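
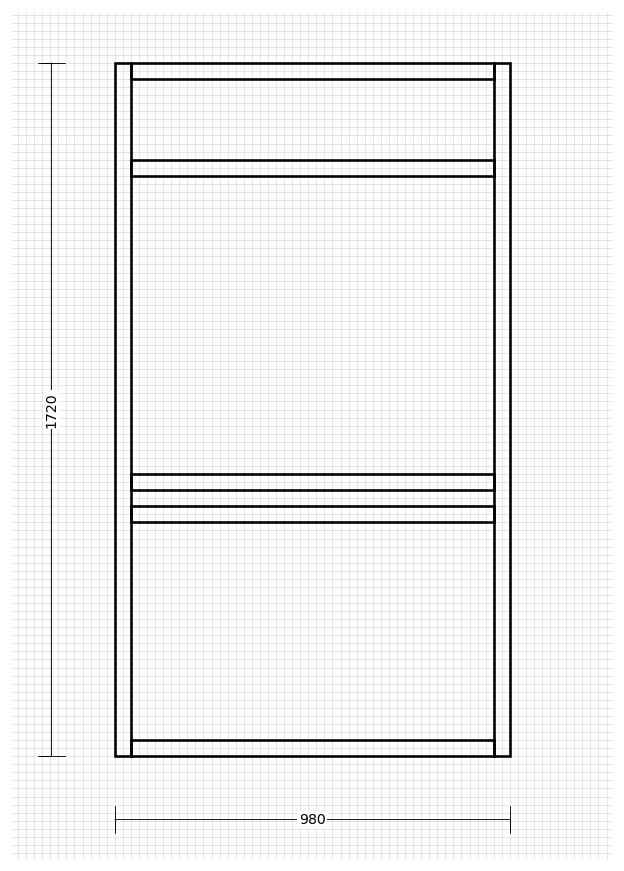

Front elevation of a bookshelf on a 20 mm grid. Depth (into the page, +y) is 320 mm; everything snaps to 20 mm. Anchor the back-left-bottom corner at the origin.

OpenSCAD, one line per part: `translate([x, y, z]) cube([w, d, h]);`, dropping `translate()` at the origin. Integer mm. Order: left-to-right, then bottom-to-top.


cube([40, 320, 1720]);
translate([40, 0, 0]) cube([900, 320, 40]);
translate([40, 0, 580]) cube([900, 320, 40]);
translate([40, 0, 660]) cube([900, 320, 40]);
translate([40, 0, 1440]) cube([900, 320, 40]);
translate([40, 0, 1680]) cube([900, 320, 40]);
translate([940, 0, 0]) cube([40, 320, 1720]);


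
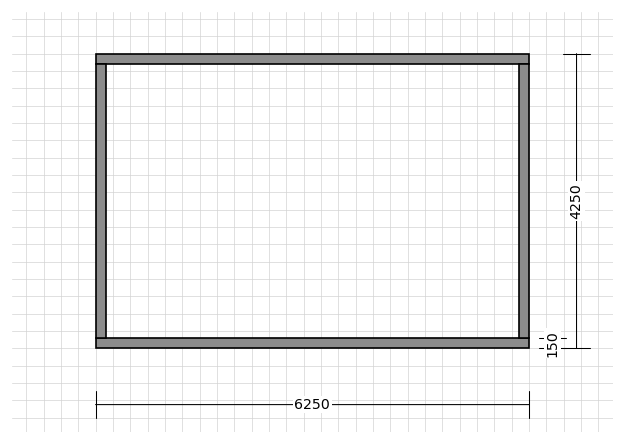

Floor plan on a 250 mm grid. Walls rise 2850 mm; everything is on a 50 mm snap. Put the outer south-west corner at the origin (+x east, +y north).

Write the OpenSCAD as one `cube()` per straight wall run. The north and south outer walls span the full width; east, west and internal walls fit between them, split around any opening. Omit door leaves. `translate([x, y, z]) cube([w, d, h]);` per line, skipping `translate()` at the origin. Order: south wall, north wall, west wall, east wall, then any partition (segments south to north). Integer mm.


cube([6250, 150, 2850]);
translate([0, 4100, 0]) cube([6250, 150, 2850]);
translate([0, 150, 0]) cube([150, 3950, 2850]);
translate([6100, 150, 0]) cube([150, 3950, 2850]);


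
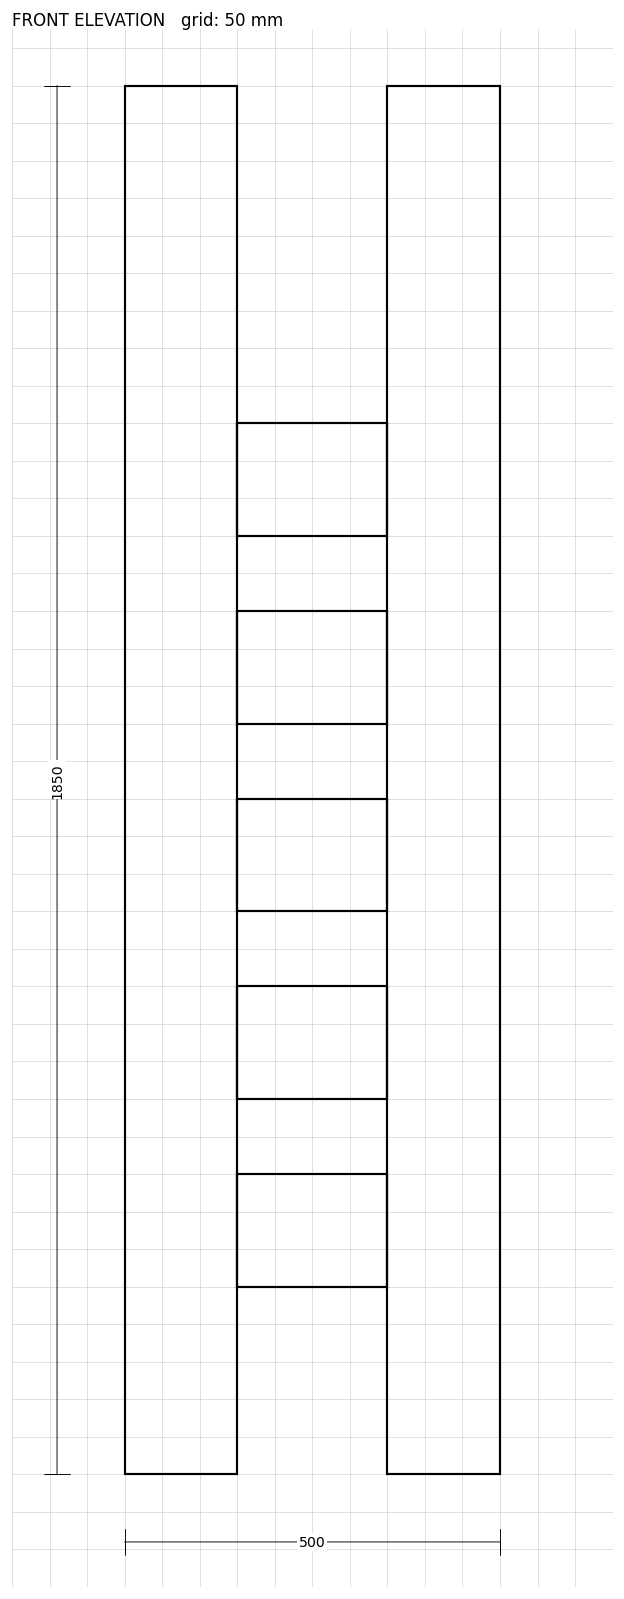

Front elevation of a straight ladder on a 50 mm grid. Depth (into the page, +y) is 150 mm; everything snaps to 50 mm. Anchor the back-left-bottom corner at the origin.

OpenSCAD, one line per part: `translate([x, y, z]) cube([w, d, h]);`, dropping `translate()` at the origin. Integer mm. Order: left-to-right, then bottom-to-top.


cube([150, 150, 1850]);
translate([150, 0, 250]) cube([200, 150, 150]);
translate([150, 0, 500]) cube([200, 150, 150]);
translate([150, 0, 750]) cube([200, 150, 150]);
translate([150, 0, 1000]) cube([200, 150, 150]);
translate([150, 0, 1250]) cube([200, 150, 150]);
translate([350, 0, 0]) cube([150, 150, 1850]);


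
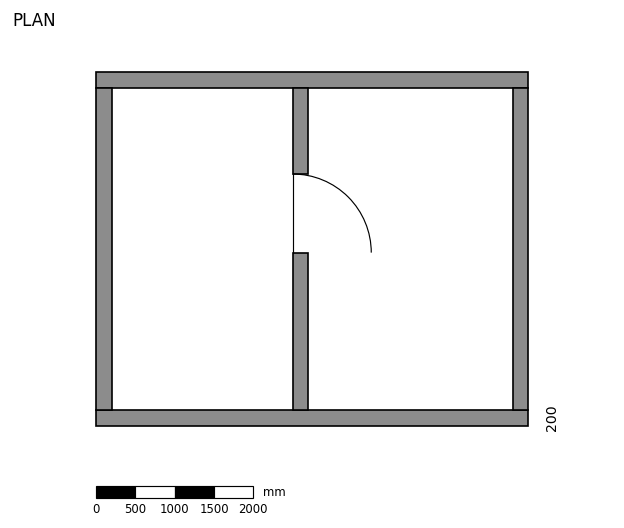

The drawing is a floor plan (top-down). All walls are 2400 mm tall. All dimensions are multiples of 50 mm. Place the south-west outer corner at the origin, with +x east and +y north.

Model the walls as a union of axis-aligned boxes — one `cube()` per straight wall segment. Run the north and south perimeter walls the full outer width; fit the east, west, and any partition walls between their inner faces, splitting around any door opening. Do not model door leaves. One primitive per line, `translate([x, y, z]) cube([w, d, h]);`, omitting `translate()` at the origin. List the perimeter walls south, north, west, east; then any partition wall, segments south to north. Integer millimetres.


cube([5500, 200, 2400]);
translate([0, 4300, 0]) cube([5500, 200, 2400]);
translate([0, 200, 0]) cube([200, 4100, 2400]);
translate([5300, 200, 0]) cube([200, 4100, 2400]);
translate([2500, 200, 0]) cube([200, 2000, 2400]);
translate([2500, 3200, 0]) cube([200, 1100, 2400]);


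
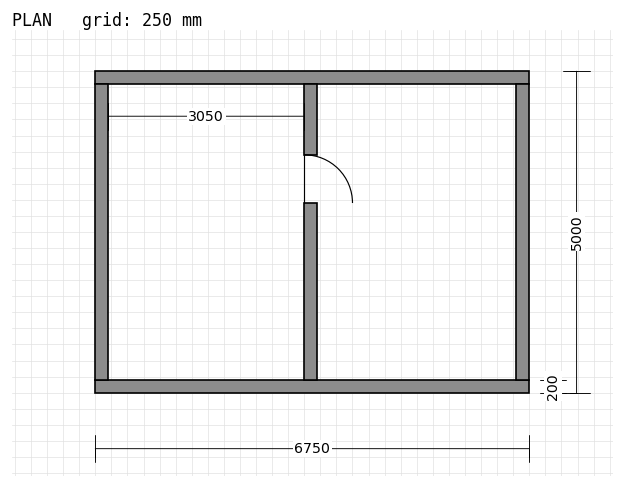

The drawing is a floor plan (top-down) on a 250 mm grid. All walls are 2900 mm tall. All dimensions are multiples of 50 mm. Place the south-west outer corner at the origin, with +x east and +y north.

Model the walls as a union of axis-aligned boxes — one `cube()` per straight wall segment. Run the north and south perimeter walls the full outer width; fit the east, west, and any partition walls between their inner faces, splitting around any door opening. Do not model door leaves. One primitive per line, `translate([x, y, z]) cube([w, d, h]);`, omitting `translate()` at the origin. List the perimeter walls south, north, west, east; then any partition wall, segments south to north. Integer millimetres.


cube([6750, 200, 2900]);
translate([0, 4800, 0]) cube([6750, 200, 2900]);
translate([0, 200, 0]) cube([200, 4600, 2900]);
translate([6550, 200, 0]) cube([200, 4600, 2900]);
translate([3250, 200, 0]) cube([200, 2750, 2900]);
translate([3250, 3700, 0]) cube([200, 1100, 2900]);


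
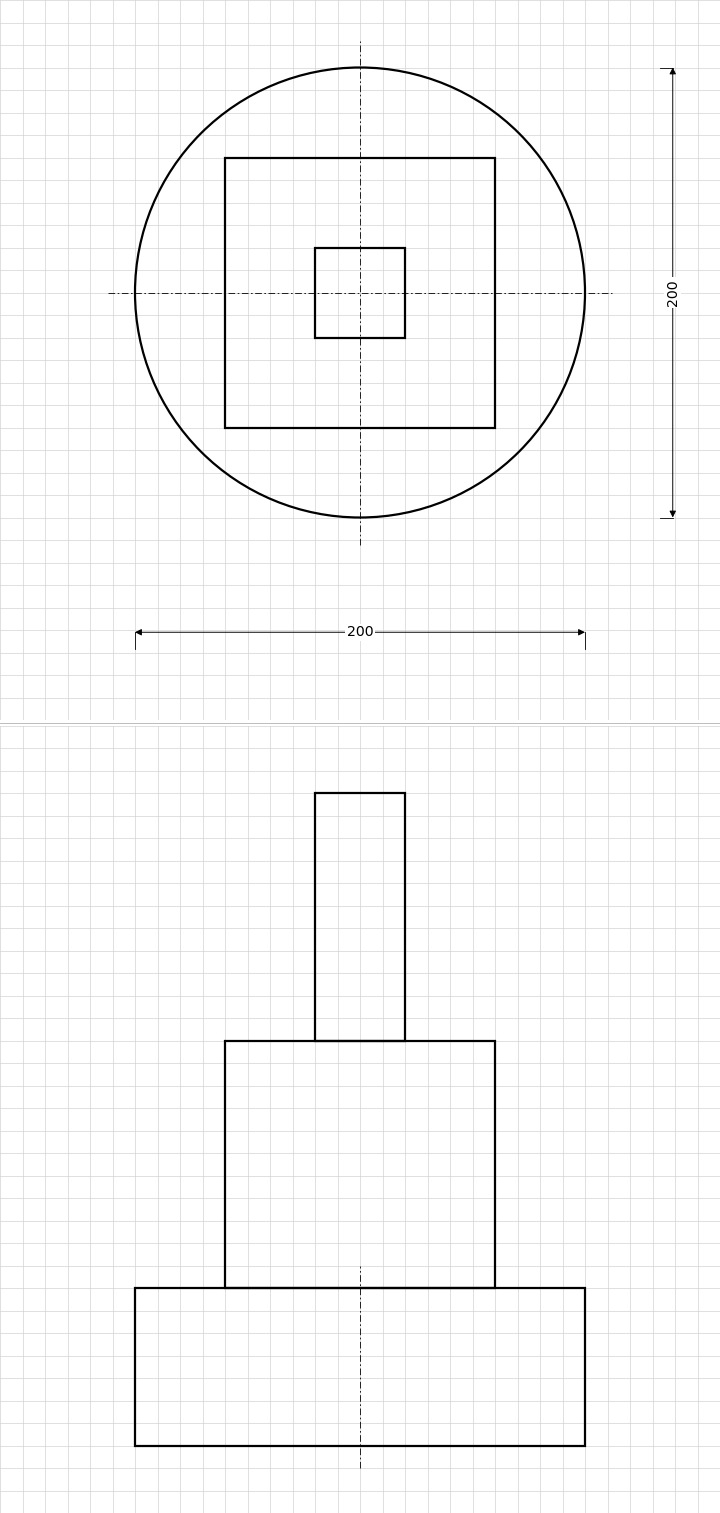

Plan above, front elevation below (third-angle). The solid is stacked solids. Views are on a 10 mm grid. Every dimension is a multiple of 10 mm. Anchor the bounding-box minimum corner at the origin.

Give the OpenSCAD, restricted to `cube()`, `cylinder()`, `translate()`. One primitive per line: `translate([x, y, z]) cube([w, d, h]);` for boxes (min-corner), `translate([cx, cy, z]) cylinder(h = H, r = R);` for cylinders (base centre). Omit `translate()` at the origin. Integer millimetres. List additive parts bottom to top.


translate([100, 100, 0]) cylinder(h = 70, r = 100);
translate([40, 40, 70]) cube([120, 120, 110]);
translate([80, 80, 180]) cube([40, 40, 110]);


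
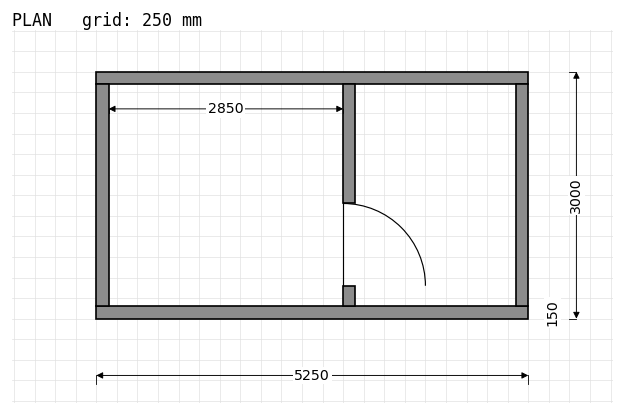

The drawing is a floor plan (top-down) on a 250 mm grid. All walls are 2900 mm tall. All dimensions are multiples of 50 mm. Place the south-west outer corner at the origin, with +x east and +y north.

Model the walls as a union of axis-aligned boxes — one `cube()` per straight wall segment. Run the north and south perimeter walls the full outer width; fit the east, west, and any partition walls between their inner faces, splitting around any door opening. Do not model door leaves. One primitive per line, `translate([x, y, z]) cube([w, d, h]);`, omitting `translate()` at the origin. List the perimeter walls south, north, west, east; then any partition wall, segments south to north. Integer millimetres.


cube([5250, 150, 2900]);
translate([0, 2850, 0]) cube([5250, 150, 2900]);
translate([0, 150, 0]) cube([150, 2700, 2900]);
translate([5100, 150, 0]) cube([150, 2700, 2900]);
translate([3000, 150, 0]) cube([150, 250, 2900]);
translate([3000, 1400, 0]) cube([150, 1450, 2900]);


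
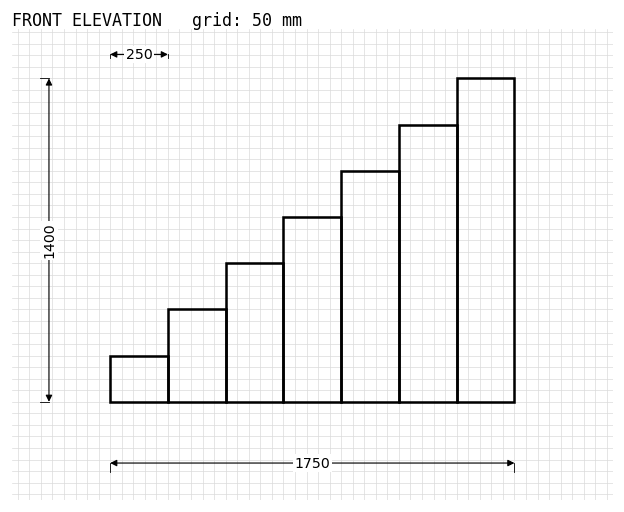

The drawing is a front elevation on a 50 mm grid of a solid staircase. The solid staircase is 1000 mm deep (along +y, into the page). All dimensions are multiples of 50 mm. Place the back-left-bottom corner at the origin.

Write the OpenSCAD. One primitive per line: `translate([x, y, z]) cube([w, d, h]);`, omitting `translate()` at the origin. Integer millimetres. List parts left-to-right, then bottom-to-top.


cube([250, 1000, 200]);
translate([250, 0, 0]) cube([250, 1000, 400]);
translate([500, 0, 0]) cube([250, 1000, 600]);
translate([750, 0, 0]) cube([250, 1000, 800]);
translate([1000, 0, 0]) cube([250, 1000, 1000]);
translate([1250, 0, 0]) cube([250, 1000, 1200]);
translate([1500, 0, 0]) cube([250, 1000, 1400]);


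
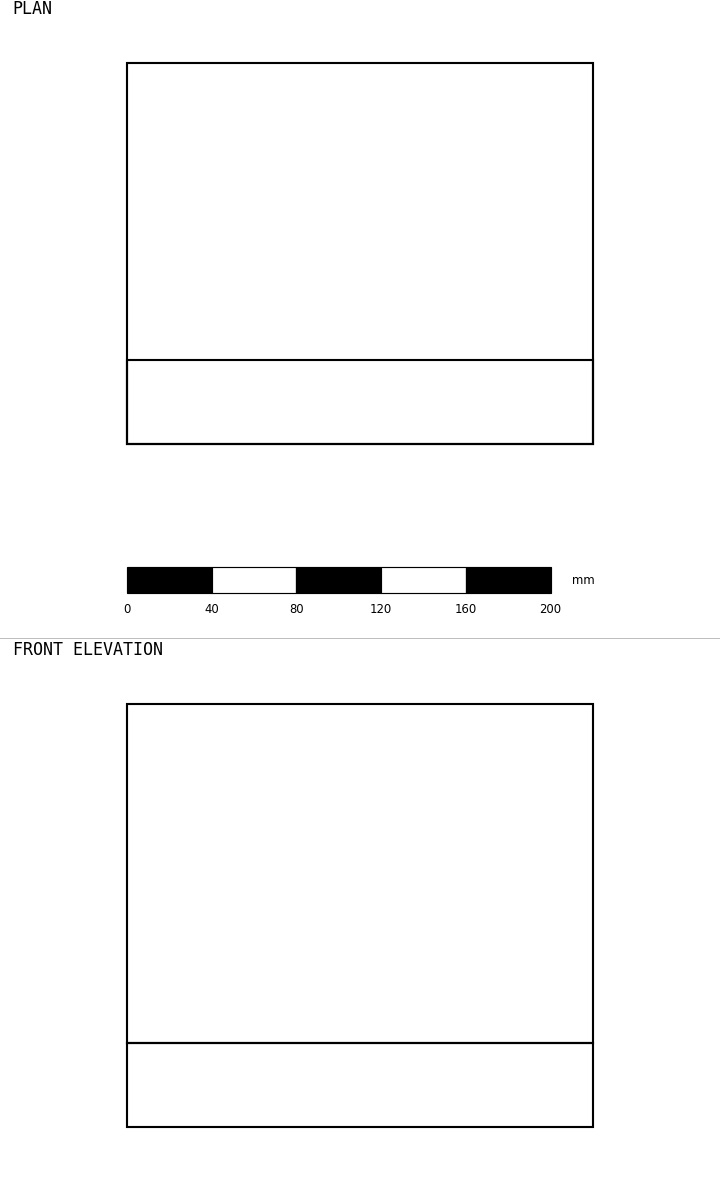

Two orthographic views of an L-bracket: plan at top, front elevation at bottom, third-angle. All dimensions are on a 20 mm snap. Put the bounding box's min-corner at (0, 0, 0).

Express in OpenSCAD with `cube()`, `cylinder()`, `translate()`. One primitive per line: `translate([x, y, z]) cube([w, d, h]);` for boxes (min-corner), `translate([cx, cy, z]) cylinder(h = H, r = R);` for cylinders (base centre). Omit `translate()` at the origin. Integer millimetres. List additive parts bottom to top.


cube([220, 180, 40]);
translate([0, 0, 40]) cube([220, 40, 160]);


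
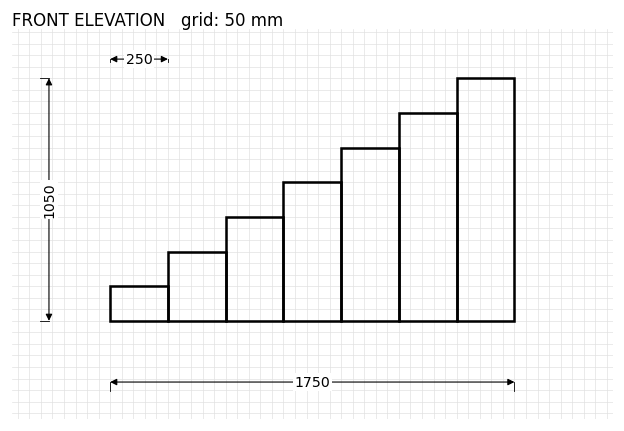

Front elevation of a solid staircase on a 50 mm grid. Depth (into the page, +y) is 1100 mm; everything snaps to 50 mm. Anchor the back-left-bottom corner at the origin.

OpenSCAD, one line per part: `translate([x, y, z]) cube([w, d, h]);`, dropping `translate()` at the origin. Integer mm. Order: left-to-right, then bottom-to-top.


cube([250, 1100, 150]);
translate([250, 0, 0]) cube([250, 1100, 300]);
translate([500, 0, 0]) cube([250, 1100, 450]);
translate([750, 0, 0]) cube([250, 1100, 600]);
translate([1000, 0, 0]) cube([250, 1100, 750]);
translate([1250, 0, 0]) cube([250, 1100, 900]);
translate([1500, 0, 0]) cube([250, 1100, 1050]);


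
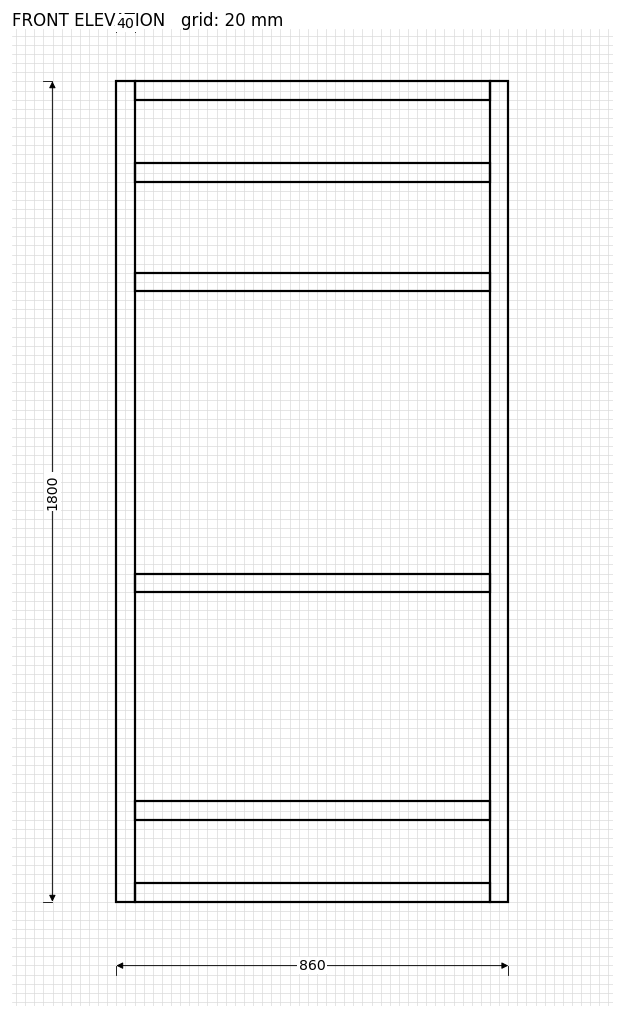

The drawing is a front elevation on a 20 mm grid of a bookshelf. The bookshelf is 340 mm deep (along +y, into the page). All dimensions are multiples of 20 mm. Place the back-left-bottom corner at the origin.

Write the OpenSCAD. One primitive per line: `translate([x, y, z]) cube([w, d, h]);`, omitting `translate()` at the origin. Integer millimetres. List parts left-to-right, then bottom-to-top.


cube([40, 340, 1800]);
translate([40, 0, 0]) cube([780, 340, 40]);
translate([40, 0, 180]) cube([780, 340, 40]);
translate([40, 0, 680]) cube([780, 340, 40]);
translate([40, 0, 1340]) cube([780, 340, 40]);
translate([40, 0, 1580]) cube([780, 340, 40]);
translate([40, 0, 1760]) cube([780, 340, 40]);
translate([820, 0, 0]) cube([40, 340, 1800]);


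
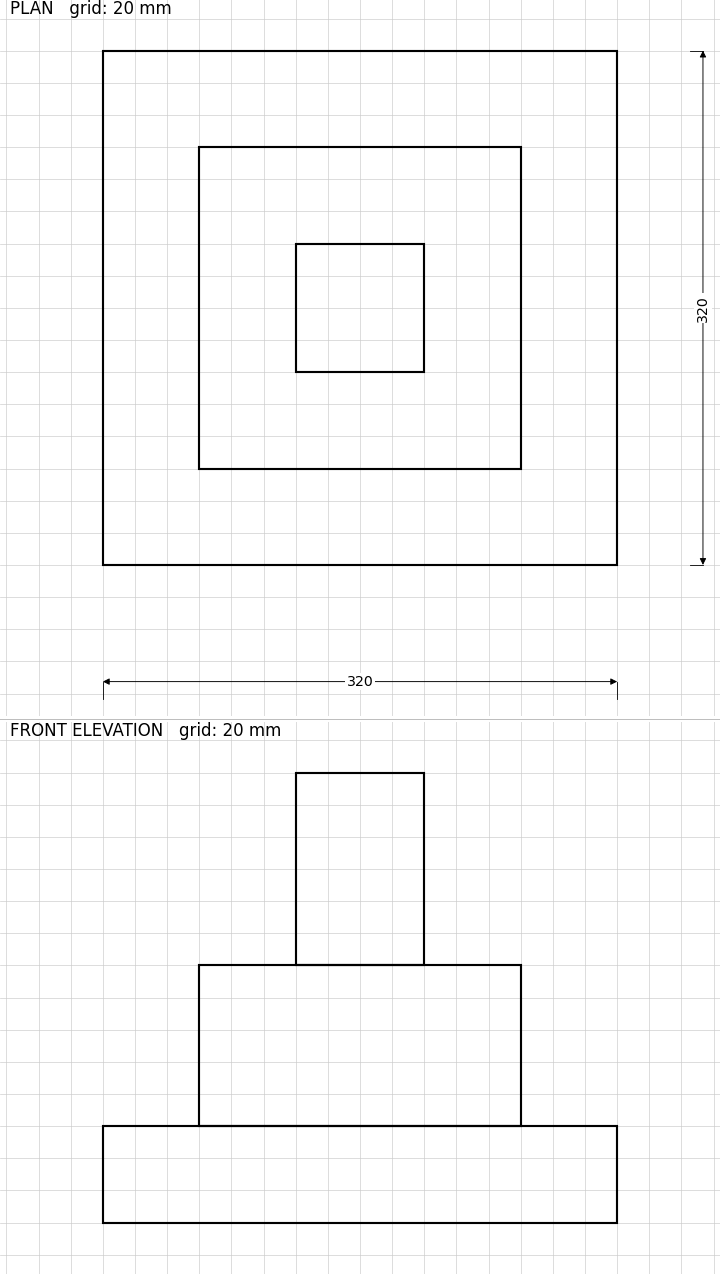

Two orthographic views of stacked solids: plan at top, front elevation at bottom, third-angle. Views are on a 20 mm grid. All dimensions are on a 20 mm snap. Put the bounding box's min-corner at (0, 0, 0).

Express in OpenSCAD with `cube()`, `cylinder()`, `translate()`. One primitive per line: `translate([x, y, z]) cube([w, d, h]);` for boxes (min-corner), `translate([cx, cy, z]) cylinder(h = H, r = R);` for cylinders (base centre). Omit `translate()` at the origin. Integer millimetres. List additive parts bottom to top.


cube([320, 320, 60]);
translate([60, 60, 60]) cube([200, 200, 100]);
translate([120, 120, 160]) cube([80, 80, 120]);


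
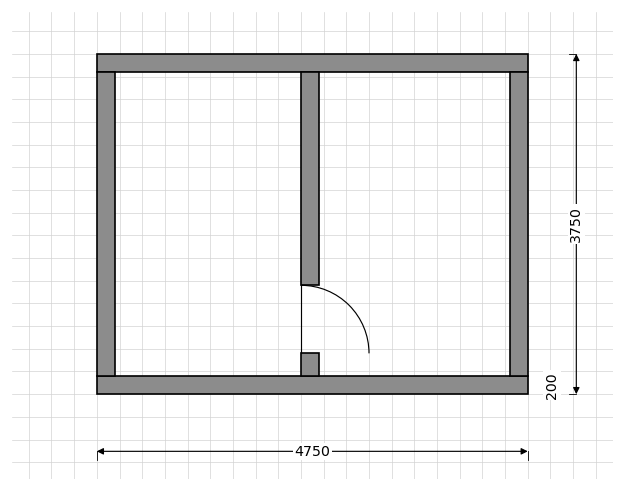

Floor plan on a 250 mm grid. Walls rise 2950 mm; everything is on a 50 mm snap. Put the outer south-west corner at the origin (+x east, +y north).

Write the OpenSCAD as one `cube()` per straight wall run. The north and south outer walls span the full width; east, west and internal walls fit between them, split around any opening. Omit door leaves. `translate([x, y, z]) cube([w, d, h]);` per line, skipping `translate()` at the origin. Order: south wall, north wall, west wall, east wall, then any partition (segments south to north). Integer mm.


cube([4750, 200, 2950]);
translate([0, 3550, 0]) cube([4750, 200, 2950]);
translate([0, 200, 0]) cube([200, 3350, 2950]);
translate([4550, 200, 0]) cube([200, 3350, 2950]);
translate([2250, 200, 0]) cube([200, 250, 2950]);
translate([2250, 1200, 0]) cube([200, 2350, 2950]);


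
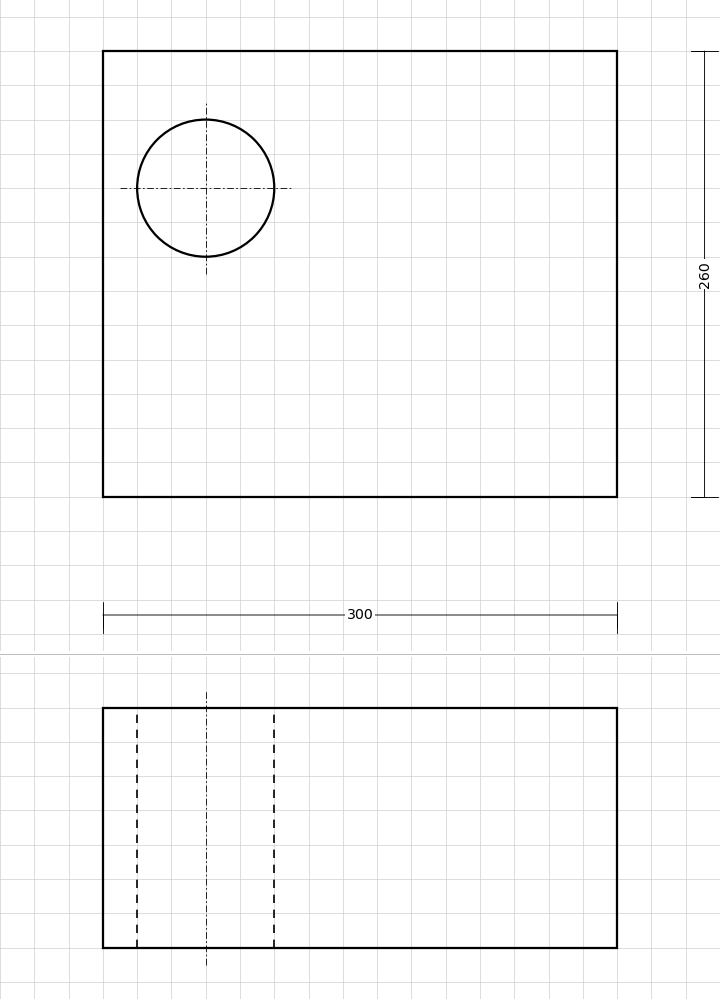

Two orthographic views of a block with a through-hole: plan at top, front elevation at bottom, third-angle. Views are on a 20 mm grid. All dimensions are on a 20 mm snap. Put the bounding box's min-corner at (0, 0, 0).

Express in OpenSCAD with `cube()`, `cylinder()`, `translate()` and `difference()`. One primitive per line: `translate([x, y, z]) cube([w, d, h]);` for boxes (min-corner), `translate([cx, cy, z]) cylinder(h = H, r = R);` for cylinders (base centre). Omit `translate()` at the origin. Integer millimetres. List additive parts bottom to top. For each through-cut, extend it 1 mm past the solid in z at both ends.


difference() {
  cube([300, 260, 140]);
  translate([60, 180, -1]) cylinder(h = 142, r = 40);
}


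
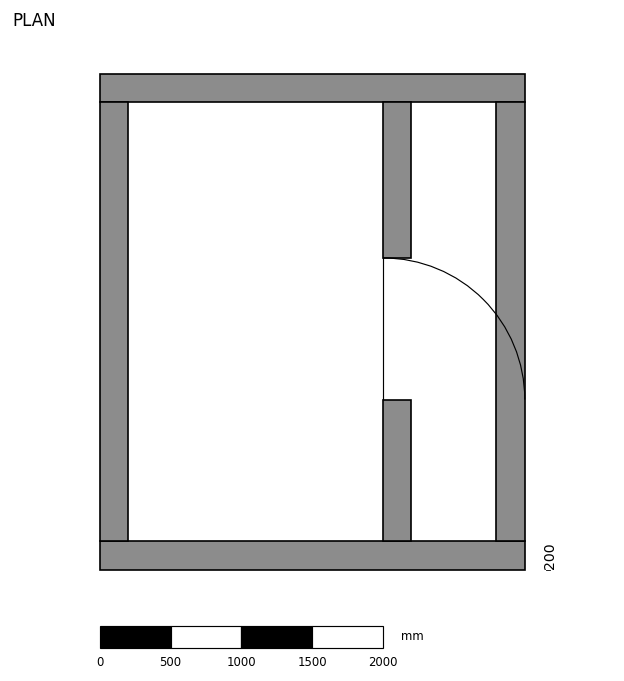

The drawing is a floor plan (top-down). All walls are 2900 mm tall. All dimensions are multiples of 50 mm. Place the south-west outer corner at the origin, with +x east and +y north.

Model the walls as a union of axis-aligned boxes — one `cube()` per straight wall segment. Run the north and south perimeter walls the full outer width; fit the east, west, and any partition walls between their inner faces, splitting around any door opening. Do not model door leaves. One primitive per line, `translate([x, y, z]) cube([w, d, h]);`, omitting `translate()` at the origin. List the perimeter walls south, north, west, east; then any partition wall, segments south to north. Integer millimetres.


cube([3000, 200, 2900]);
translate([0, 3300, 0]) cube([3000, 200, 2900]);
translate([0, 200, 0]) cube([200, 3100, 2900]);
translate([2800, 200, 0]) cube([200, 3100, 2900]);
translate([2000, 200, 0]) cube([200, 1000, 2900]);
translate([2000, 2200, 0]) cube([200, 1100, 2900]);


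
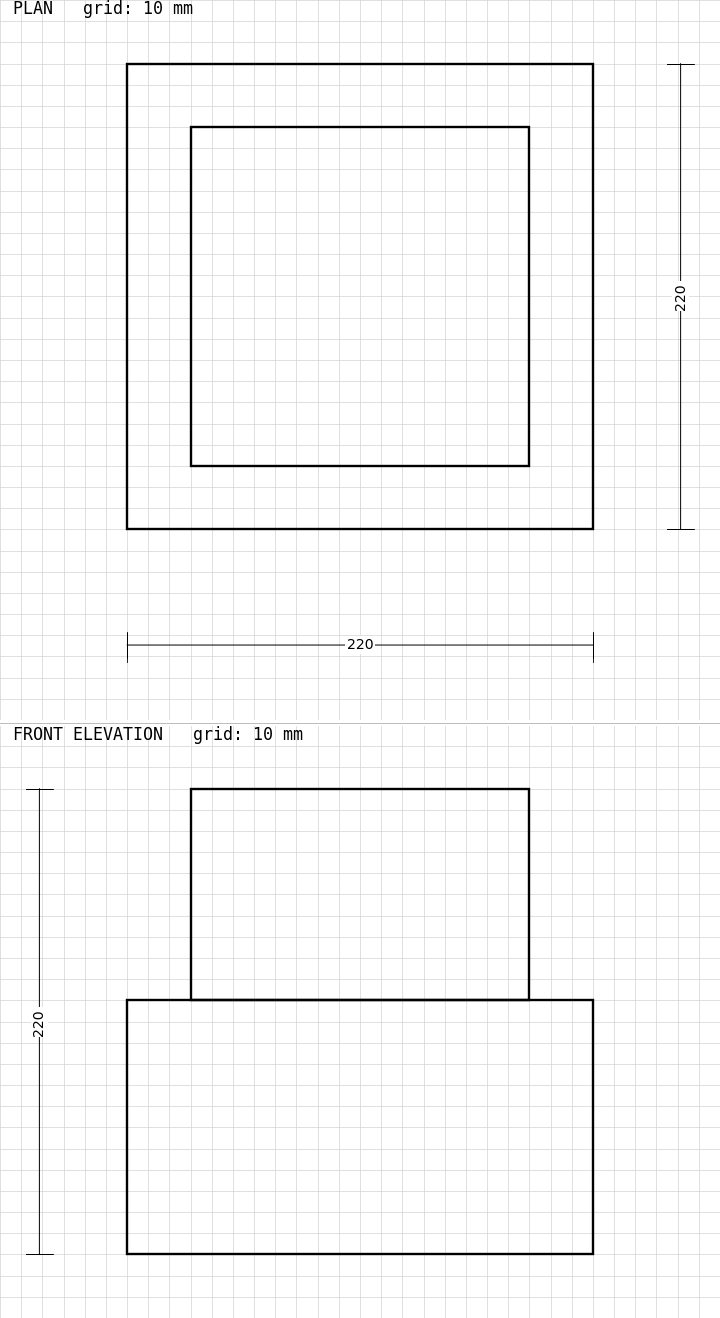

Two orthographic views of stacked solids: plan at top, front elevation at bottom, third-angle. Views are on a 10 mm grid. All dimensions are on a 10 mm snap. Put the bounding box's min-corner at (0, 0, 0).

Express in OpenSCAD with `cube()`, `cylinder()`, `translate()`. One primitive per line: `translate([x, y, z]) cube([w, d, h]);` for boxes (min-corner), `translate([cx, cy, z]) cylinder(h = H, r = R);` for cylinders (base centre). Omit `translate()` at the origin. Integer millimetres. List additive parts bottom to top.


cube([220, 220, 120]);
translate([30, 30, 120]) cube([160, 160, 100]);


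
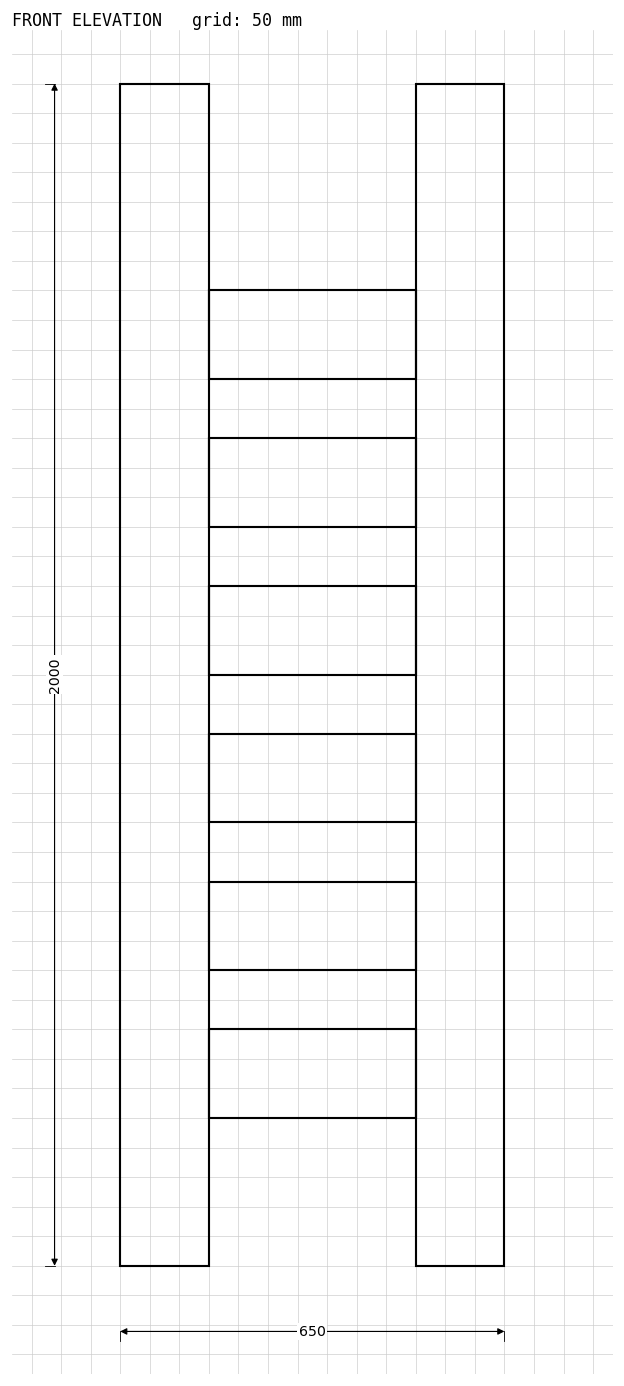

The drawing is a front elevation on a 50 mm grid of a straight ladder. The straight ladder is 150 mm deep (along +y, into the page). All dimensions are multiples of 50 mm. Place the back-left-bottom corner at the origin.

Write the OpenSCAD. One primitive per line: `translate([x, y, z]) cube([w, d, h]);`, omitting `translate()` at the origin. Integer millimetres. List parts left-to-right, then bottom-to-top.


cube([150, 150, 2000]);
translate([150, 0, 250]) cube([350, 150, 150]);
translate([150, 0, 500]) cube([350, 150, 150]);
translate([150, 0, 750]) cube([350, 150, 150]);
translate([150, 0, 1000]) cube([350, 150, 150]);
translate([150, 0, 1250]) cube([350, 150, 150]);
translate([150, 0, 1500]) cube([350, 150, 150]);
translate([500, 0, 0]) cube([150, 150, 2000]);


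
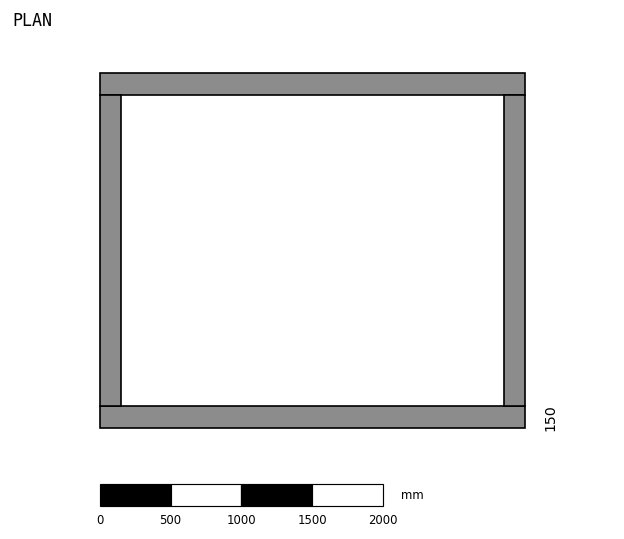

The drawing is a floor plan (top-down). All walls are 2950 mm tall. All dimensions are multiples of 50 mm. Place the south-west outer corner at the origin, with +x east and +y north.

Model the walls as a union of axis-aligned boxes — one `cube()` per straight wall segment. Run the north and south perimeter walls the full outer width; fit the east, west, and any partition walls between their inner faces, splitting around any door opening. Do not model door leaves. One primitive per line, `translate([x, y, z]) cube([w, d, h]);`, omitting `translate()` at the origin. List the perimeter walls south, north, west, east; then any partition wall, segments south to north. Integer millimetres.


cube([3000, 150, 2950]);
translate([0, 2350, 0]) cube([3000, 150, 2950]);
translate([0, 150, 0]) cube([150, 2200, 2950]);
translate([2850, 150, 0]) cube([150, 2200, 2950]);


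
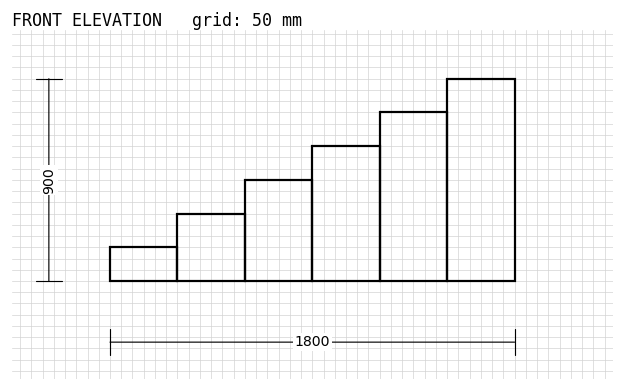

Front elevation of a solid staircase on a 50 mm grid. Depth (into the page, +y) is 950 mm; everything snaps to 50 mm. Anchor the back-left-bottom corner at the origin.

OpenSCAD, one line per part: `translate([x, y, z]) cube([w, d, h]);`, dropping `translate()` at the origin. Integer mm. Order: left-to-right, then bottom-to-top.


cube([300, 950, 150]);
translate([300, 0, 0]) cube([300, 950, 300]);
translate([600, 0, 0]) cube([300, 950, 450]);
translate([900, 0, 0]) cube([300, 950, 600]);
translate([1200, 0, 0]) cube([300, 950, 750]);
translate([1500, 0, 0]) cube([300, 950, 900]);


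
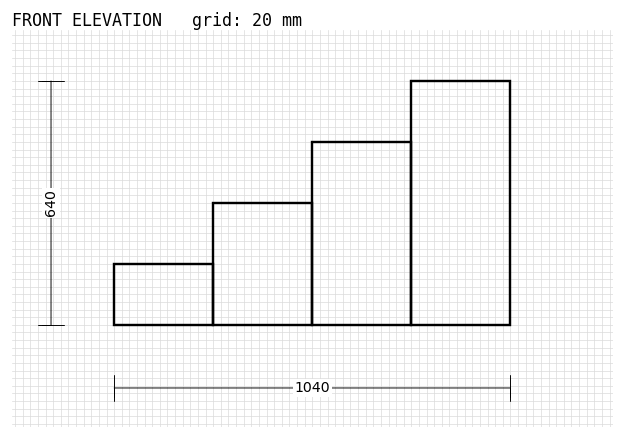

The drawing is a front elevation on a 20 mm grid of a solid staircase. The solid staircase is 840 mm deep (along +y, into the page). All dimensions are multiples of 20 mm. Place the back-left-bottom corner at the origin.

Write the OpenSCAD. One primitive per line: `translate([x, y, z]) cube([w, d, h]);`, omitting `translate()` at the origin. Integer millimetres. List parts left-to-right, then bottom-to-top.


cube([260, 840, 160]);
translate([260, 0, 0]) cube([260, 840, 320]);
translate([520, 0, 0]) cube([260, 840, 480]);
translate([780, 0, 0]) cube([260, 840, 640]);


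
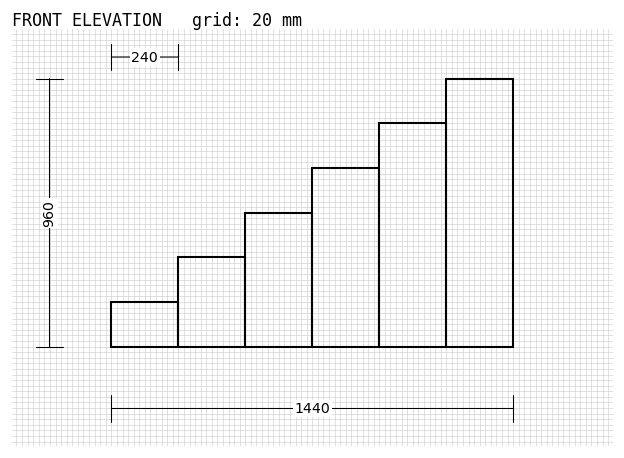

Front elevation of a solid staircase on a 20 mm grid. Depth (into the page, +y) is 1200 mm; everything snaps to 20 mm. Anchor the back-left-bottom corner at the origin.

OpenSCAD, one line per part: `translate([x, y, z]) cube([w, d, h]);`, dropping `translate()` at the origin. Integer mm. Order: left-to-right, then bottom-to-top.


cube([240, 1200, 160]);
translate([240, 0, 0]) cube([240, 1200, 320]);
translate([480, 0, 0]) cube([240, 1200, 480]);
translate([720, 0, 0]) cube([240, 1200, 640]);
translate([960, 0, 0]) cube([240, 1200, 800]);
translate([1200, 0, 0]) cube([240, 1200, 960]);


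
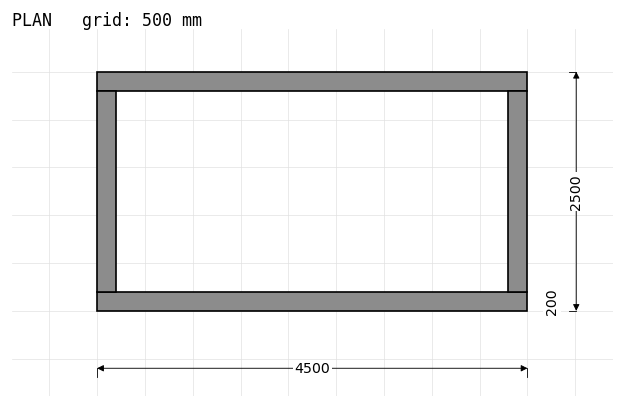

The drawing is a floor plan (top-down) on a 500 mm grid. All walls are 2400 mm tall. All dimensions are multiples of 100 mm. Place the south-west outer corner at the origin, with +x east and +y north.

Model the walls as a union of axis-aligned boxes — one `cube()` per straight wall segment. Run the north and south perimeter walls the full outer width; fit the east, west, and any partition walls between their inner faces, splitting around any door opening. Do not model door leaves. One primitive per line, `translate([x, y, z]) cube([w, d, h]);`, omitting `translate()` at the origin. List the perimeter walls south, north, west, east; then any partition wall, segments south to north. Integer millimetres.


cube([4500, 200, 2400]);
translate([0, 2300, 0]) cube([4500, 200, 2400]);
translate([0, 200, 0]) cube([200, 2100, 2400]);
translate([4300, 200, 0]) cube([200, 2100, 2400]);


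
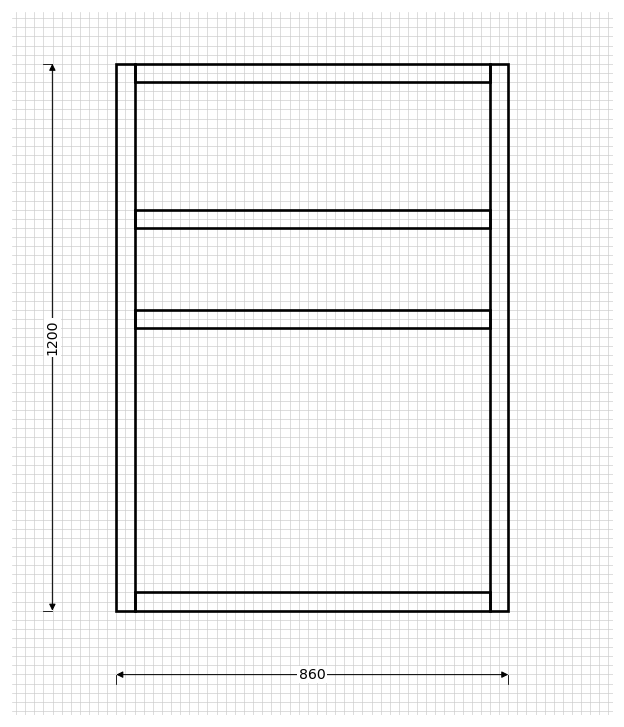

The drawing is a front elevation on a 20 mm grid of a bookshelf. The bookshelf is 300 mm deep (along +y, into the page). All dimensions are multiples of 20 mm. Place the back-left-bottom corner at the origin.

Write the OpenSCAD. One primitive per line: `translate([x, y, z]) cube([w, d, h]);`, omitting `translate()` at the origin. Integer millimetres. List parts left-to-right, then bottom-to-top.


cube([40, 300, 1200]);
translate([40, 0, 0]) cube([780, 300, 40]);
translate([40, 0, 620]) cube([780, 300, 40]);
translate([40, 0, 840]) cube([780, 300, 40]);
translate([40, 0, 1160]) cube([780, 300, 40]);
translate([820, 0, 0]) cube([40, 300, 1200]);


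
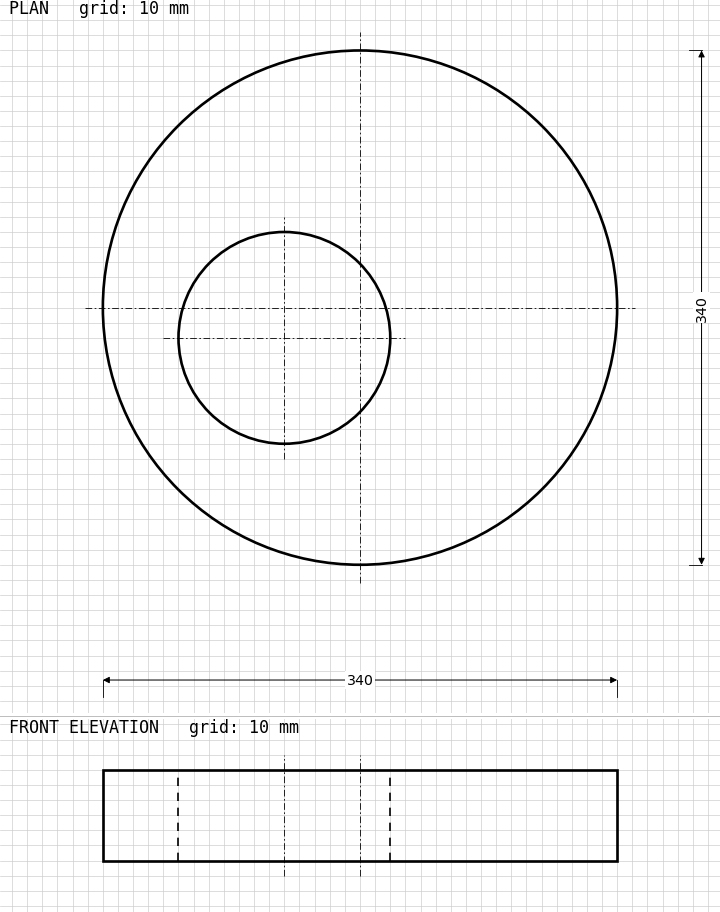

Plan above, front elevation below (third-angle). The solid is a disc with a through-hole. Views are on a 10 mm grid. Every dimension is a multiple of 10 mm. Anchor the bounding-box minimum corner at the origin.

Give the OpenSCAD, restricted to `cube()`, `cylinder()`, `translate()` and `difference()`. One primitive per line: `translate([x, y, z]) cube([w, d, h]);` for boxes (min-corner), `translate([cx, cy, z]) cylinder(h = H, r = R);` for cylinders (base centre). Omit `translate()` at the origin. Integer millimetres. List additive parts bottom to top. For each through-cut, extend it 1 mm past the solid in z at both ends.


difference() {
  translate([170, 170, 0]) cylinder(h = 60, r = 170);
  translate([120, 150, -1]) cylinder(h = 62, r = 70);
}


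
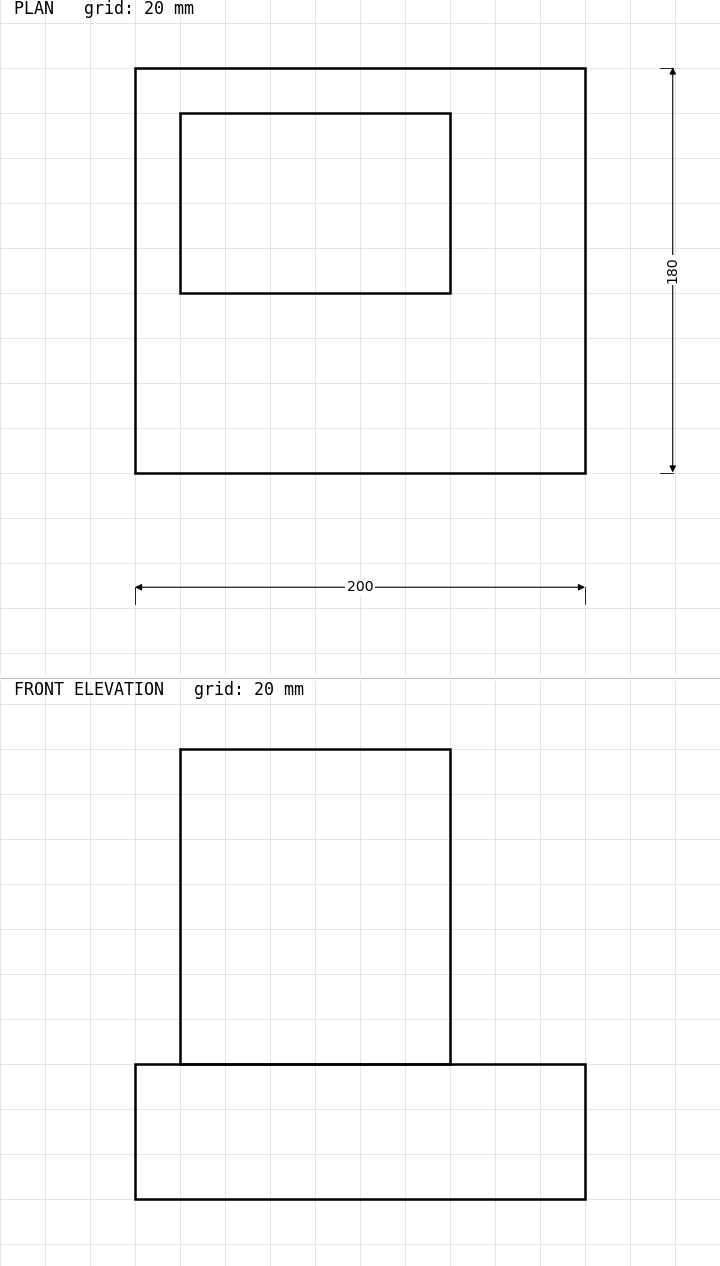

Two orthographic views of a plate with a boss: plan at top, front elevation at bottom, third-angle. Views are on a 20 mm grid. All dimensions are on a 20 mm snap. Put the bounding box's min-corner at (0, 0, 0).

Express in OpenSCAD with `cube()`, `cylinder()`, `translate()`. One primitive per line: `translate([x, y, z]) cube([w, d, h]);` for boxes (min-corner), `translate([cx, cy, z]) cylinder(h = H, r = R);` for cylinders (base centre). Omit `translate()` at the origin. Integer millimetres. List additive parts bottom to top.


cube([200, 180, 60]);
translate([20, 80, 60]) cube([120, 80, 140]);


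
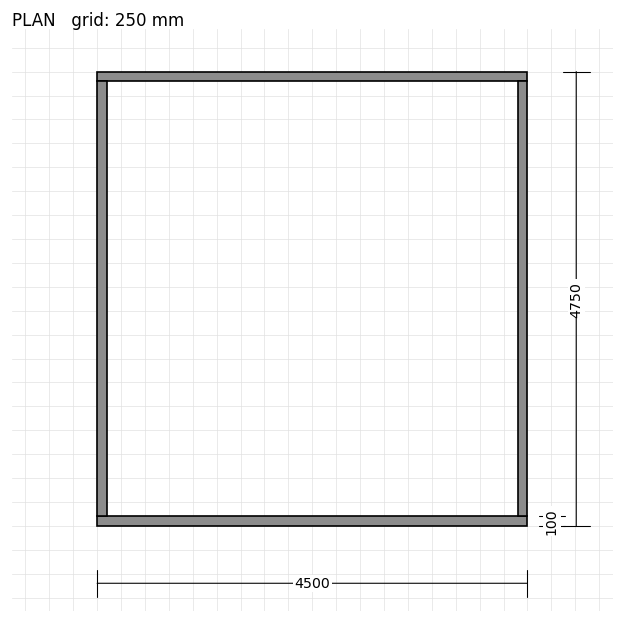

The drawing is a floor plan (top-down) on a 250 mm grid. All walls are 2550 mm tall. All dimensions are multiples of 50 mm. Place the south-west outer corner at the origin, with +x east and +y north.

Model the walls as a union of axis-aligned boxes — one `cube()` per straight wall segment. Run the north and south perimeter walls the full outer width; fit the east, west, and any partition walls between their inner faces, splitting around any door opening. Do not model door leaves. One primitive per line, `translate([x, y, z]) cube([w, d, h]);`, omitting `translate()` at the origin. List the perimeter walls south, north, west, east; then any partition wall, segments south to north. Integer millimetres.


cube([4500, 100, 2550]);
translate([0, 4650, 0]) cube([4500, 100, 2550]);
translate([0, 100, 0]) cube([100, 4550, 2550]);
translate([4400, 100, 0]) cube([100, 4550, 2550]);


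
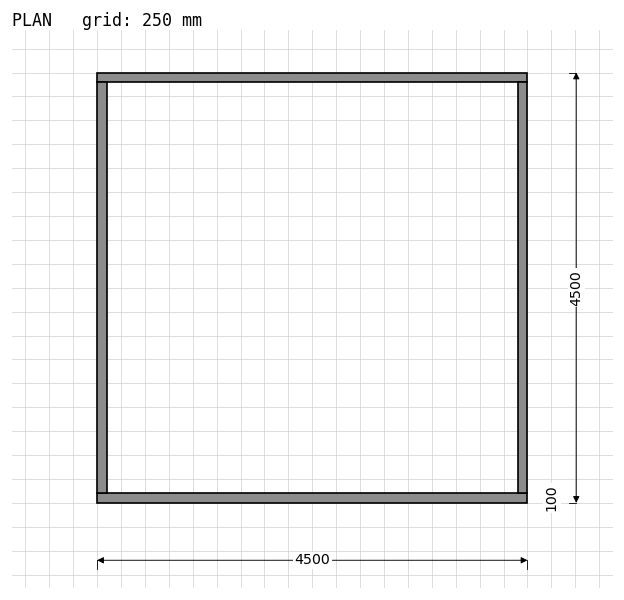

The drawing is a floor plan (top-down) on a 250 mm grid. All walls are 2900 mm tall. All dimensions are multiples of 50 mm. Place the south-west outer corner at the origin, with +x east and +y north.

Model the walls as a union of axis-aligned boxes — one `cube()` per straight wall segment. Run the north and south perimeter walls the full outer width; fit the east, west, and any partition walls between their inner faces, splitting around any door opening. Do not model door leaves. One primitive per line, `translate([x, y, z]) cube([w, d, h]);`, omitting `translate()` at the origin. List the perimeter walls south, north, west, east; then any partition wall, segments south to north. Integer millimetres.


cube([4500, 100, 2900]);
translate([0, 4400, 0]) cube([4500, 100, 2900]);
translate([0, 100, 0]) cube([100, 4300, 2900]);
translate([4400, 100, 0]) cube([100, 4300, 2900]);


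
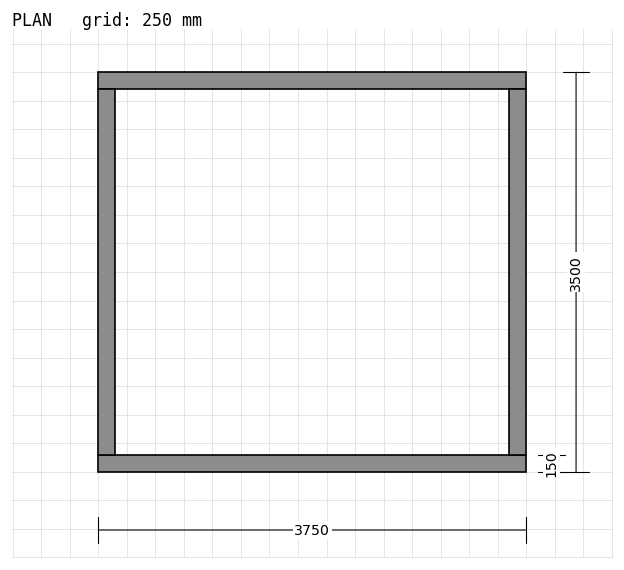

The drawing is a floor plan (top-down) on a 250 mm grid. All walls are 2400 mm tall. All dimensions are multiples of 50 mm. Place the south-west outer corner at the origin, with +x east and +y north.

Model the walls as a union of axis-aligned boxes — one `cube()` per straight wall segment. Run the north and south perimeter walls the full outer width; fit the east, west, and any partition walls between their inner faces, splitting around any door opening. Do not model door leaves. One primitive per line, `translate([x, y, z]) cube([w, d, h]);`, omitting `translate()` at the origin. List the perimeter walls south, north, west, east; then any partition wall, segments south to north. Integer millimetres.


cube([3750, 150, 2400]);
translate([0, 3350, 0]) cube([3750, 150, 2400]);
translate([0, 150, 0]) cube([150, 3200, 2400]);
translate([3600, 150, 0]) cube([150, 3200, 2400]);


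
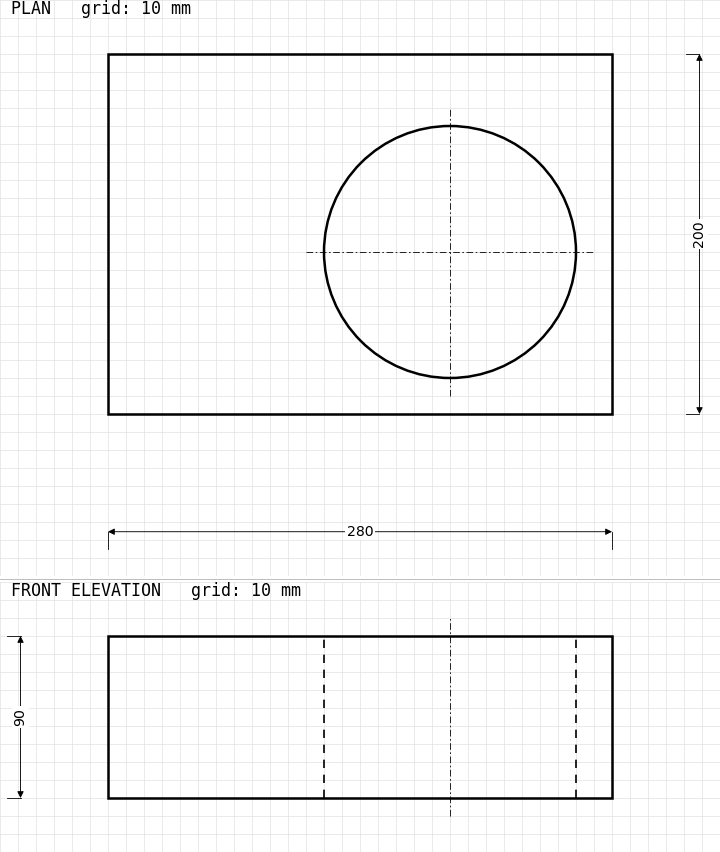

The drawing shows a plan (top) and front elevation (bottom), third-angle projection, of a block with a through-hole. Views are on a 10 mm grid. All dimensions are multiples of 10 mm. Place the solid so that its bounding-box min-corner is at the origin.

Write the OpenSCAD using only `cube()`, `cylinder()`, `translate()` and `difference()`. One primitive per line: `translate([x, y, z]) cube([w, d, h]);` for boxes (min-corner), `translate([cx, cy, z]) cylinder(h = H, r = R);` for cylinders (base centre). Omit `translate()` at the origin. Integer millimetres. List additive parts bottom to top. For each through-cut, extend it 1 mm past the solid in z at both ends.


difference() {
  cube([280, 200, 90]);
  translate([190, 90, -1]) cylinder(h = 92, r = 70);
}


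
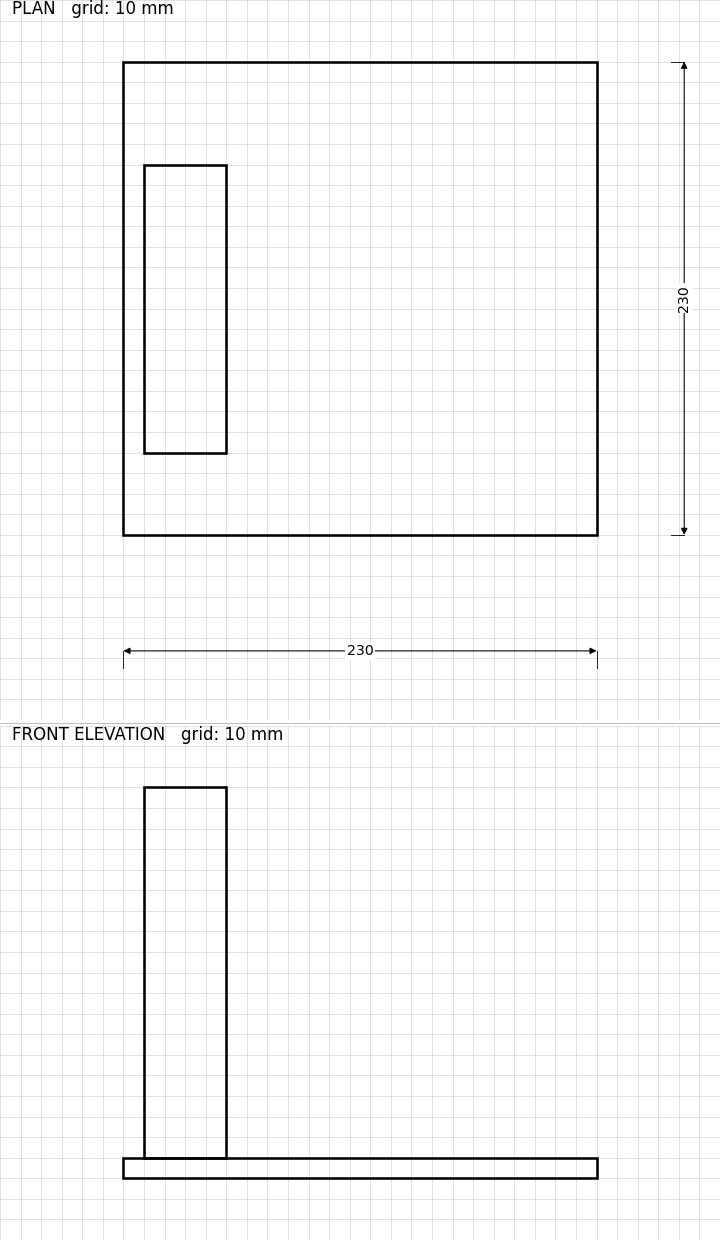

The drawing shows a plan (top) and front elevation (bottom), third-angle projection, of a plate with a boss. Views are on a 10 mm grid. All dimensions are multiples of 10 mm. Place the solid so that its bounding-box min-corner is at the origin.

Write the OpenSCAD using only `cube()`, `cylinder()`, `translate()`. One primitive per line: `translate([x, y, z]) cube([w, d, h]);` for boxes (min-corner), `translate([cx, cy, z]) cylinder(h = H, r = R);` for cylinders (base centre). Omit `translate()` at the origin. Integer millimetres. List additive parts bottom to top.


cube([230, 230, 10]);
translate([10, 40, 10]) cube([40, 140, 180]);


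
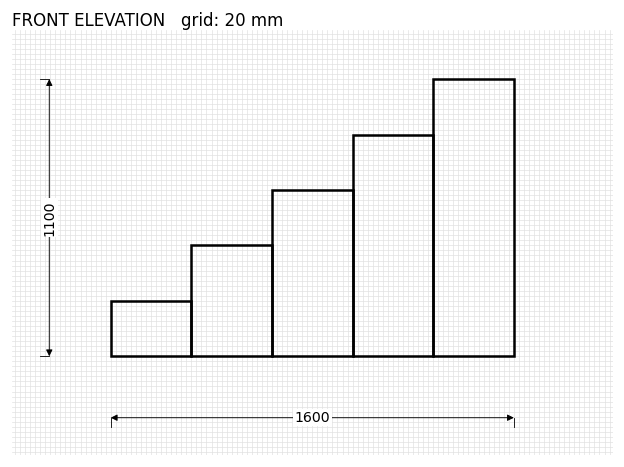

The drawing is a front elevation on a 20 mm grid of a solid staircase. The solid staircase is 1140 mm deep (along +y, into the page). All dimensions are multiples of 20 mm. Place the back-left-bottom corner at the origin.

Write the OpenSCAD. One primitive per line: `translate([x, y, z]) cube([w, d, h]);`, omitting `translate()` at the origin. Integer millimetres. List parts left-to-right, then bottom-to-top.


cube([320, 1140, 220]);
translate([320, 0, 0]) cube([320, 1140, 440]);
translate([640, 0, 0]) cube([320, 1140, 660]);
translate([960, 0, 0]) cube([320, 1140, 880]);
translate([1280, 0, 0]) cube([320, 1140, 1100]);


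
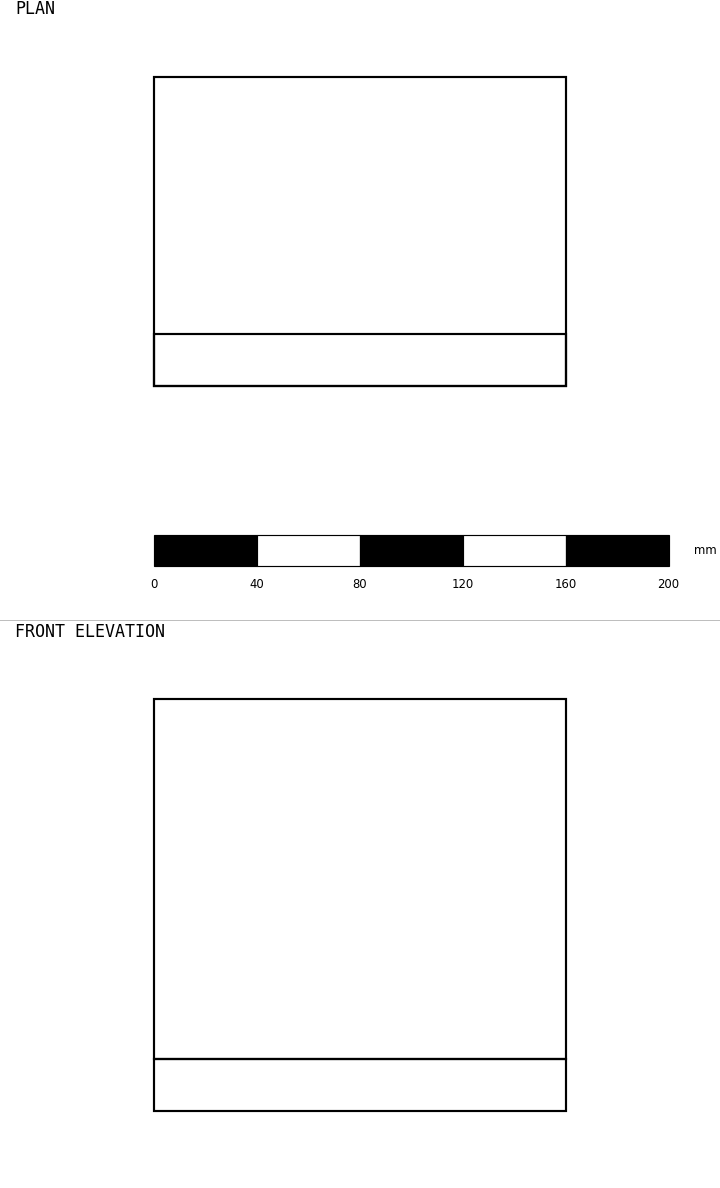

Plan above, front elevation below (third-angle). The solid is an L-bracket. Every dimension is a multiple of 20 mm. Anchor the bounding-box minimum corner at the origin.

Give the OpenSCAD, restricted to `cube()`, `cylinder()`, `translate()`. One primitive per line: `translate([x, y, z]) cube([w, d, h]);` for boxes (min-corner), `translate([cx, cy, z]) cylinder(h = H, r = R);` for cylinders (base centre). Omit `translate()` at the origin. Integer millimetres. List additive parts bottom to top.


cube([160, 120, 20]);
translate([0, 0, 20]) cube([160, 20, 140]);


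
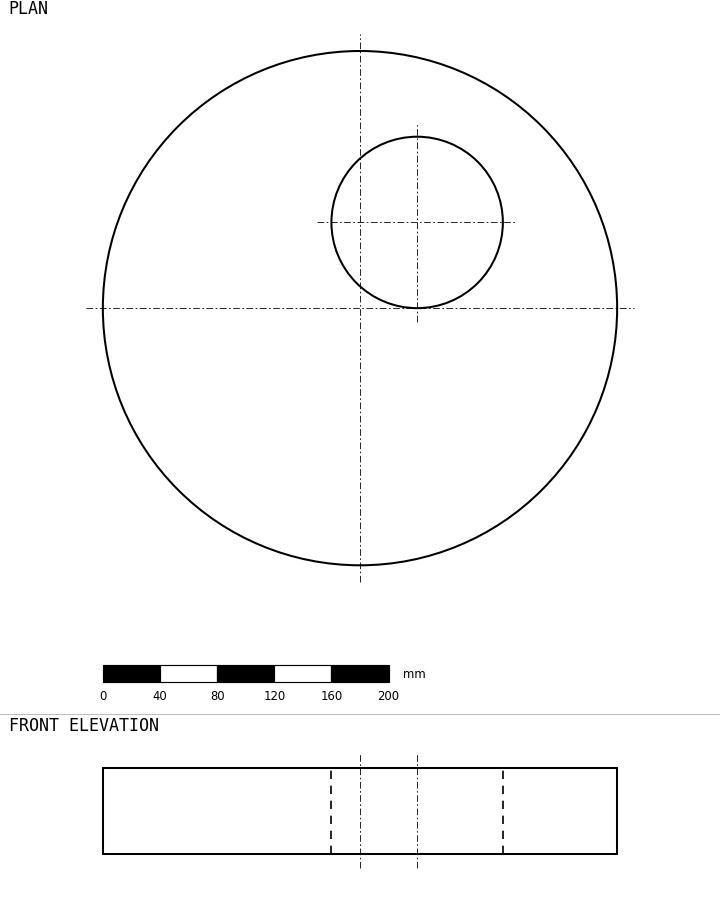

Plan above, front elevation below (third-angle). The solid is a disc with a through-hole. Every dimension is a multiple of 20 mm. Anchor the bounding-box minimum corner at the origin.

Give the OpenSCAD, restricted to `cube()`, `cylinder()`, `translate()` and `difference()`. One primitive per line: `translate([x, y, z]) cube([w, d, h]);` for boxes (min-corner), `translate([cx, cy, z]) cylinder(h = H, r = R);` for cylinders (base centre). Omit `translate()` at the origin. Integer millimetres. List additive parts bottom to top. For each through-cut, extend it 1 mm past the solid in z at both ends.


difference() {
  translate([180, 180, 0]) cylinder(h = 60, r = 180);
  translate([220, 240, -1]) cylinder(h = 62, r = 60);
}


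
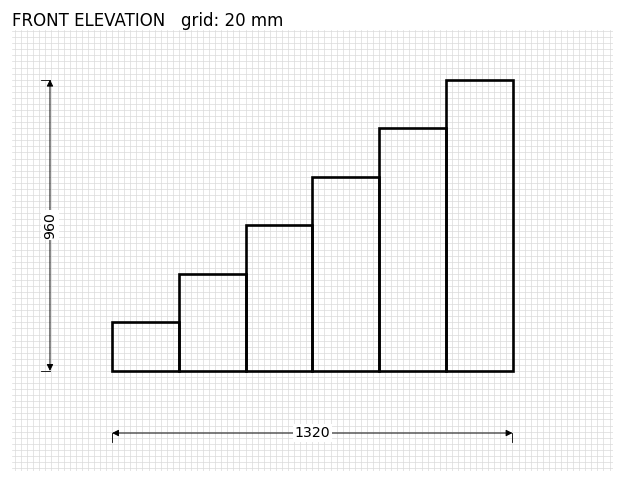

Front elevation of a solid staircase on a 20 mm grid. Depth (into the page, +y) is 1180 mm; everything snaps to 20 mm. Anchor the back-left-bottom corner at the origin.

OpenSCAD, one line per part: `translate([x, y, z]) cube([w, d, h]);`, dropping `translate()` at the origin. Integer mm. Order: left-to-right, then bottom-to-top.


cube([220, 1180, 160]);
translate([220, 0, 0]) cube([220, 1180, 320]);
translate([440, 0, 0]) cube([220, 1180, 480]);
translate([660, 0, 0]) cube([220, 1180, 640]);
translate([880, 0, 0]) cube([220, 1180, 800]);
translate([1100, 0, 0]) cube([220, 1180, 960]);


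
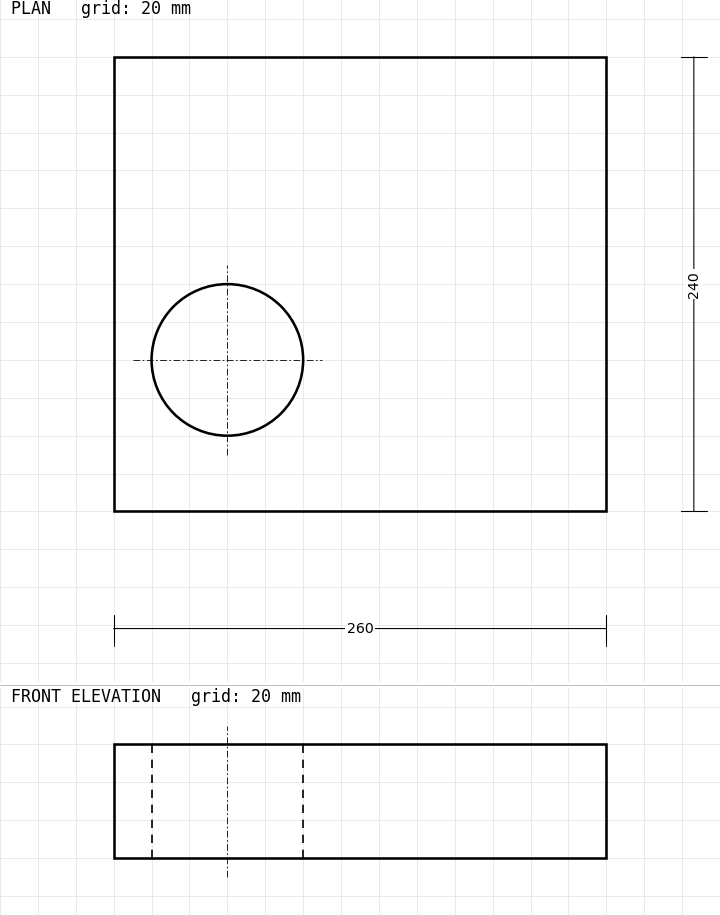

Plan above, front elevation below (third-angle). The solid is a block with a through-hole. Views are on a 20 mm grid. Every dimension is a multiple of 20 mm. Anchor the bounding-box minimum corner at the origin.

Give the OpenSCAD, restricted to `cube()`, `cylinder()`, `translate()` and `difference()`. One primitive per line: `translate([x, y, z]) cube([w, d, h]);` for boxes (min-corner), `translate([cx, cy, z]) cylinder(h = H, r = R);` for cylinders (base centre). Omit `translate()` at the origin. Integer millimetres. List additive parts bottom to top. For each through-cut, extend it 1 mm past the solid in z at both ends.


difference() {
  cube([260, 240, 60]);
  translate([60, 80, -1]) cylinder(h = 62, r = 40);
}


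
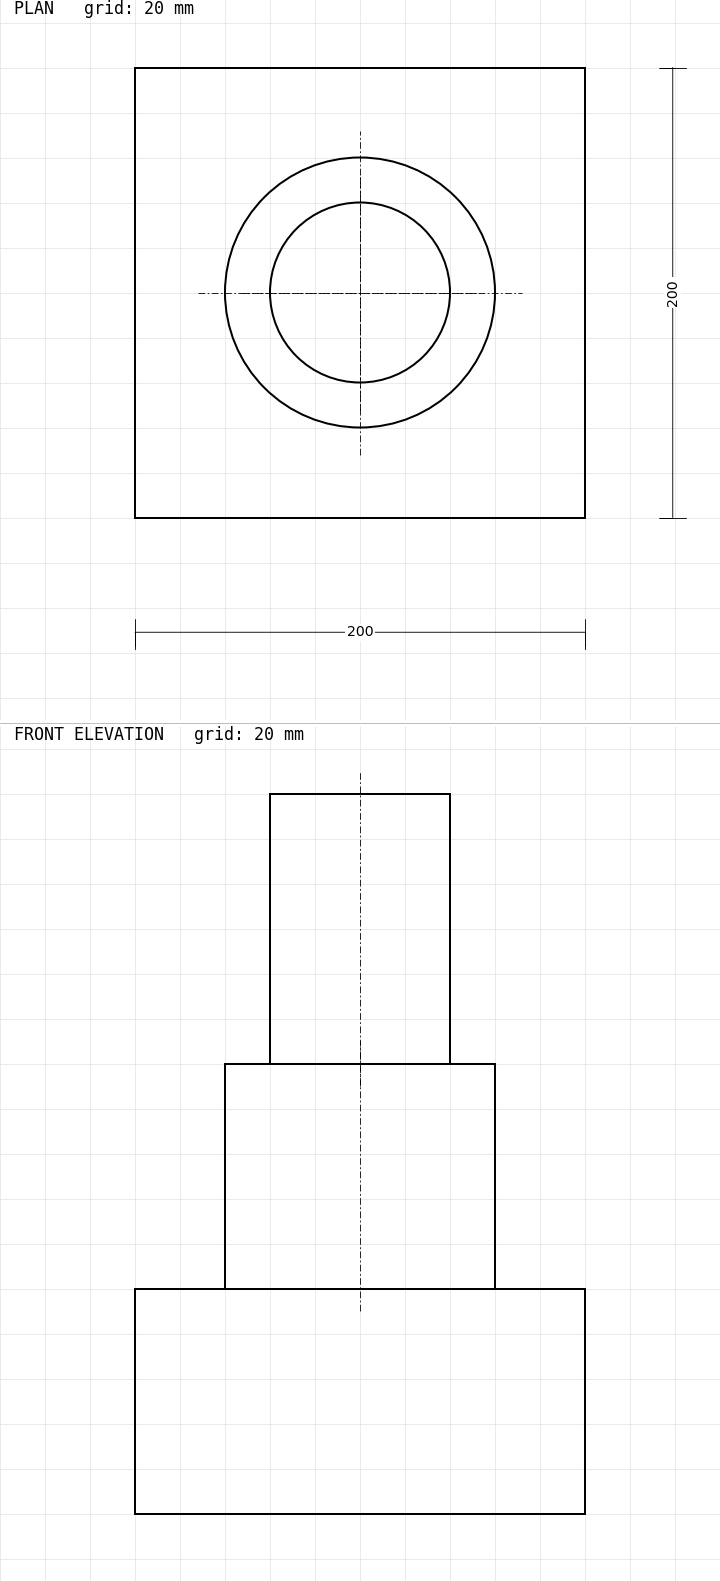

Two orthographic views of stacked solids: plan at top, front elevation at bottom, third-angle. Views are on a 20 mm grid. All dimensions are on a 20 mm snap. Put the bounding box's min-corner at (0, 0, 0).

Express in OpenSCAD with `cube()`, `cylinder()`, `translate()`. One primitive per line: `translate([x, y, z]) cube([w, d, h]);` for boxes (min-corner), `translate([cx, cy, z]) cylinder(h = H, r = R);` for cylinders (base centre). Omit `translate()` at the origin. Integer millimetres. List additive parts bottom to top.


cube([200, 200, 100]);
translate([100, 100, 100]) cylinder(h = 100, r = 60);
translate([100, 100, 200]) cylinder(h = 120, r = 40);


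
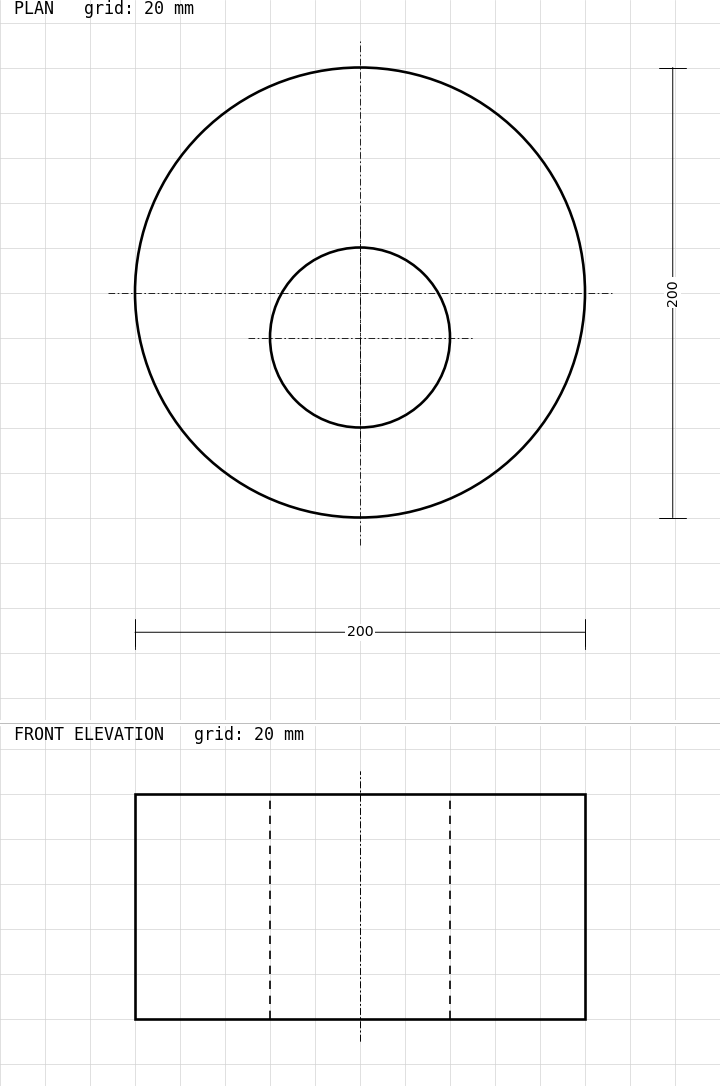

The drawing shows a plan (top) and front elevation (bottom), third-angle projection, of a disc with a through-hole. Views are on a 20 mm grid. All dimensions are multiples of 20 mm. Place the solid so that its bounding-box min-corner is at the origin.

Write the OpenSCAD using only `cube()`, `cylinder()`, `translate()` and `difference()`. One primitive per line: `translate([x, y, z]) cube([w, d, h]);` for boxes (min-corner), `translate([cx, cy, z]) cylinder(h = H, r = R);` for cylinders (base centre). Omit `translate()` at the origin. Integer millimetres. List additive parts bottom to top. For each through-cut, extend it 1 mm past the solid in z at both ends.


difference() {
  translate([100, 100, 0]) cylinder(h = 100, r = 100);
  translate([100, 80, -1]) cylinder(h = 102, r = 40);
}


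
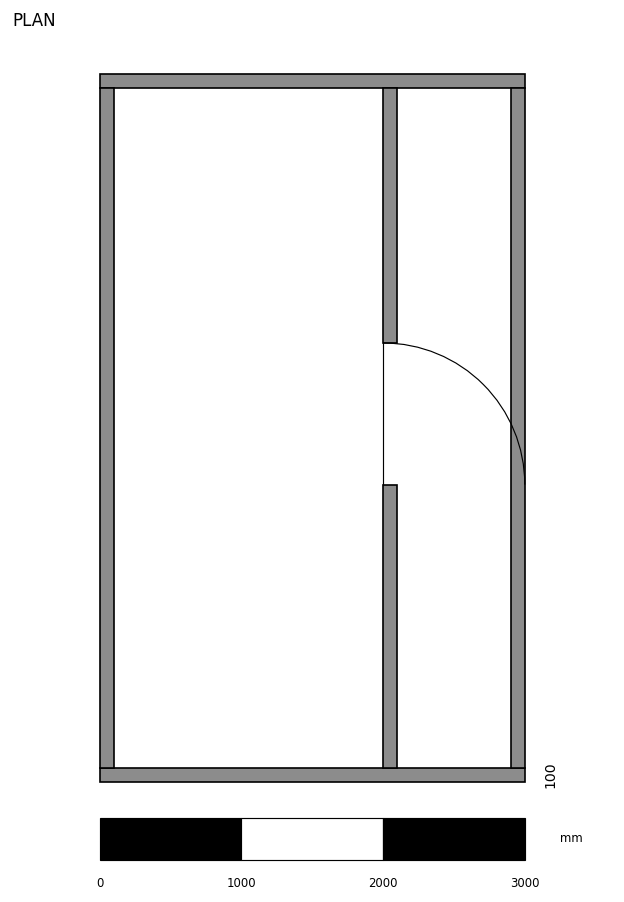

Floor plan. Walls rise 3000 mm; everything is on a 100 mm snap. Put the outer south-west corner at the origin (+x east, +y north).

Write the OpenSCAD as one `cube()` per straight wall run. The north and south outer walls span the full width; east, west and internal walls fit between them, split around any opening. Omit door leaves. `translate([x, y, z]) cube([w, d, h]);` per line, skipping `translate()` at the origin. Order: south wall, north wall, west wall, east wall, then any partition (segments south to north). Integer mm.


cube([3000, 100, 3000]);
translate([0, 4900, 0]) cube([3000, 100, 3000]);
translate([0, 100, 0]) cube([100, 4800, 3000]);
translate([2900, 100, 0]) cube([100, 4800, 3000]);
translate([2000, 100, 0]) cube([100, 2000, 3000]);
translate([2000, 3100, 0]) cube([100, 1800, 3000]);
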